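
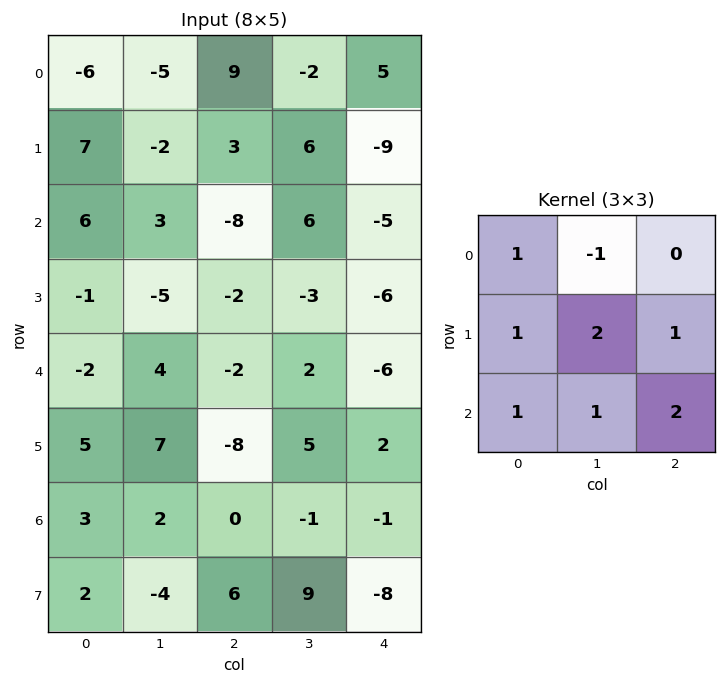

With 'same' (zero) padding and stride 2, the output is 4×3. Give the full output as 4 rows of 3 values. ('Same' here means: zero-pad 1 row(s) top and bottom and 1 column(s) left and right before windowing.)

Output[0,0]: The receptive field on the zero-padded input at this output position is [0 0 0 / 0 -6 -5 / 0 7 -2]. Elementwise product with the kernel and sum: 0·1 + 0·-1 + 0·1 + -6·2 + -5·1 + 0·1 + 7·1 + -2·2.

-14 24 5
-3 -25 2
20 8 0
-3 36 1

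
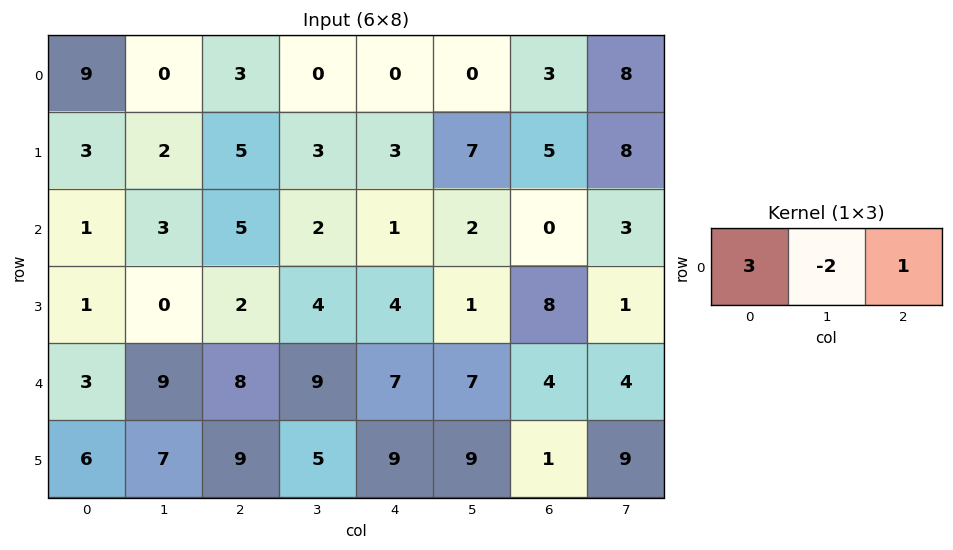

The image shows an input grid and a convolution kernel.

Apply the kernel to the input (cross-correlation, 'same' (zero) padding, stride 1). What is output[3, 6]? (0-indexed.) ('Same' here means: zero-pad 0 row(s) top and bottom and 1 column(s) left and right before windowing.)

-12

The receptive field on the zero-padded input at this output position is [1 8 1]. Elementwise product with the kernel and sum: 1·3 + 8·-2 + 1·1.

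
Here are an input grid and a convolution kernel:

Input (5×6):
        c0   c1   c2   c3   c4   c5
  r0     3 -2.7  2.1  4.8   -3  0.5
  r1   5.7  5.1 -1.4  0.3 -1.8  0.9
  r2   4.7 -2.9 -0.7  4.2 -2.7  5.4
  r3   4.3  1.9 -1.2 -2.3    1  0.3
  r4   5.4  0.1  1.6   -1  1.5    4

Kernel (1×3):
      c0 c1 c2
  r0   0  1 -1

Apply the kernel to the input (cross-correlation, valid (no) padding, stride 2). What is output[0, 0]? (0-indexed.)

The receptive field on the input at this output position is [3 -2.7 2.1]. Elementwise product with the kernel and sum: -2.7·1 + 2.1·-1.

-4.8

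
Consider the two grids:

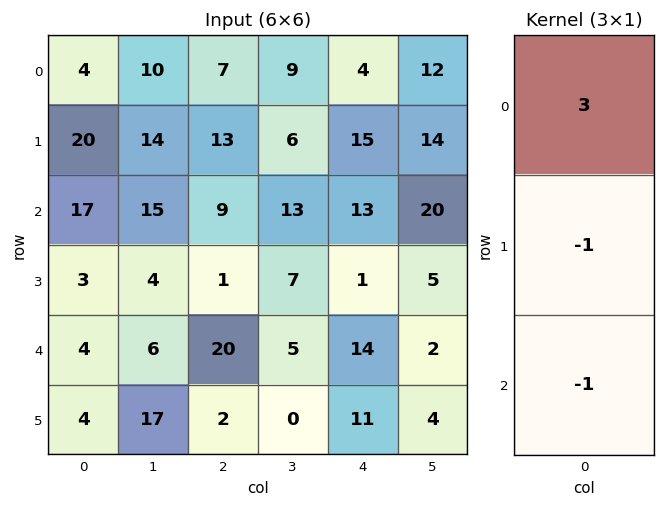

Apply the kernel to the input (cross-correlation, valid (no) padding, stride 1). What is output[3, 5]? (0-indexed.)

The receptive field on the input at this output position is [5 / 2 / 4]. Elementwise product with the kernel and sum: 5·3 + 2·-1 + 4·-1.

9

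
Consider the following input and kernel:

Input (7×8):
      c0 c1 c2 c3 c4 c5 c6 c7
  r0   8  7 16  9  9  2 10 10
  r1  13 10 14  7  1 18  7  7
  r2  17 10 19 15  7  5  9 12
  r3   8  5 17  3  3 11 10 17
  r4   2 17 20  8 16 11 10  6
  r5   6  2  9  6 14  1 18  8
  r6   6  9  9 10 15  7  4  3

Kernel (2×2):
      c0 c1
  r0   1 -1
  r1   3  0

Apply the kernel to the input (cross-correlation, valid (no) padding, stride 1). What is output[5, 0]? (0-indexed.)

22

The receptive field on the input at this output position is [6 2 / 6 9]. Elementwise product with the kernel and sum: 6·1 + 2·-1 + 6·3.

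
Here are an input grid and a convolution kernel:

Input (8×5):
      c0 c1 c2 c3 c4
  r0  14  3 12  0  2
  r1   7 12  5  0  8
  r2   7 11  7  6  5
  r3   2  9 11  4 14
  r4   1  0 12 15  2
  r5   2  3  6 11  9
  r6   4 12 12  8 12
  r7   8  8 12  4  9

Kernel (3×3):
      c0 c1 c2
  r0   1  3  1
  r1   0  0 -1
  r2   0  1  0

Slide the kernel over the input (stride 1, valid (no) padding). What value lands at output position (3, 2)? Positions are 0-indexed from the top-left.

The receptive field on the input at this output position is [11 4 14 / 12 15 2 / 6 11 9]. Elementwise product with the kernel and sum: 11·1 + 4·3 + 14·1 + 2·-1 + 11·1.

46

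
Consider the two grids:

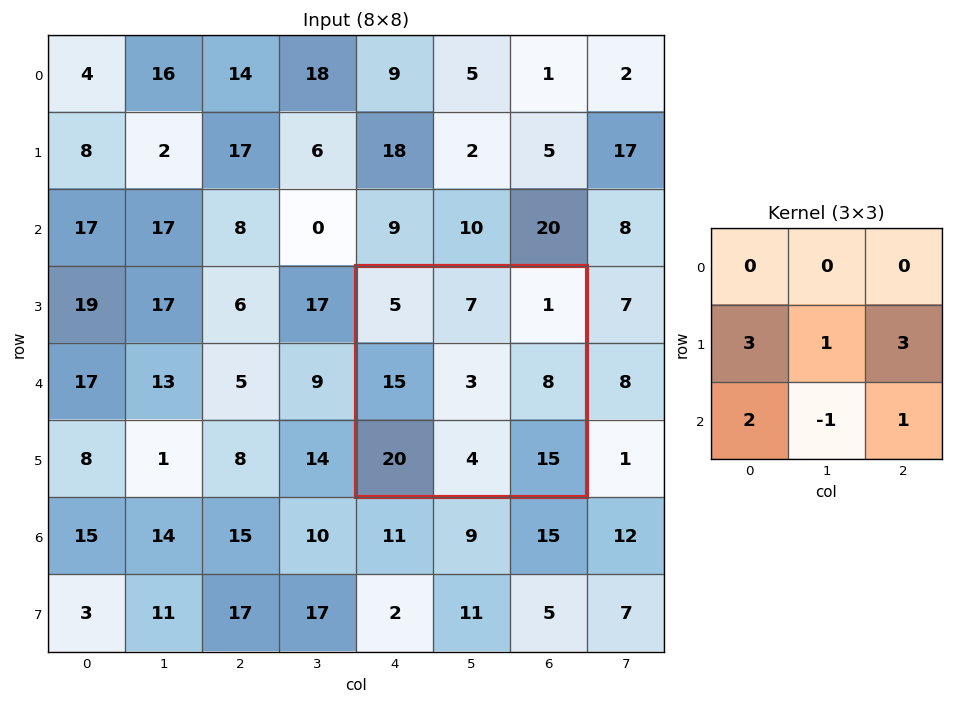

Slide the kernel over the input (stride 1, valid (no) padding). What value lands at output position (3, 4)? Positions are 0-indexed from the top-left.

The receptive field on the input at this output position is [5 7 1 / 15 3 8 / 20 4 15]. Elementwise product with the kernel and sum: 15·3 + 3·1 + 8·3 + 20·2 + 4·-1 + 15·1.

123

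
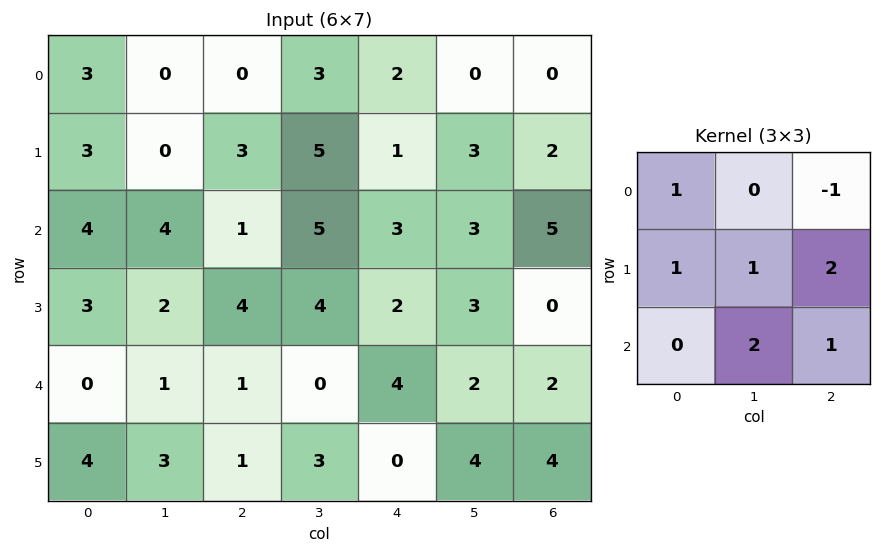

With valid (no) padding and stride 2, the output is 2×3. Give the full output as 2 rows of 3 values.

Output[0,0]: The receptive field on the input at this output position is [3 0 0 / 3 0 3 / 4 4 1]. Elementwise product with the kernel and sum: 3·1 + 0·-1 + 3·1 + 0·1 + 3·2 + 4·2 + 1·1.

21 21 21
19 14 9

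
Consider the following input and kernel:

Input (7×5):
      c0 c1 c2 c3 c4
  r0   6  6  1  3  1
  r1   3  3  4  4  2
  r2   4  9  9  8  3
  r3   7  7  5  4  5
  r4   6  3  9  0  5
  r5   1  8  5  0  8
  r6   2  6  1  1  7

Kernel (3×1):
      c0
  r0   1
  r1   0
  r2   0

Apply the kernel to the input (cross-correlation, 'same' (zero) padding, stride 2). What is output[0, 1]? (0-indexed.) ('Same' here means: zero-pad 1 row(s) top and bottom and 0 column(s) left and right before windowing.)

0

The receptive field on the zero-padded input at this output position is [0 / 1 / 4]. Elementwise product with the kernel and sum: 0·1.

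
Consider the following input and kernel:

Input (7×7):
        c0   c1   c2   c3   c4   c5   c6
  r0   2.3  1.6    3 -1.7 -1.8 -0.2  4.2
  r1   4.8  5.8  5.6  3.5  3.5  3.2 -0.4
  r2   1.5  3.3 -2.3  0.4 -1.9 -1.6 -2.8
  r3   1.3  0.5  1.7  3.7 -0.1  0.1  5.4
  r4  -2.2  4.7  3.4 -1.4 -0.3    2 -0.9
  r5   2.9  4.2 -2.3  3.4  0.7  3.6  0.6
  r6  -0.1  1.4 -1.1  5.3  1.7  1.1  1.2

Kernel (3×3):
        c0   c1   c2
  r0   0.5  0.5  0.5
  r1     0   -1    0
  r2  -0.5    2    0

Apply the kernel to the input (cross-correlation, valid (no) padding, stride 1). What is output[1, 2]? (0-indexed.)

12.45

The receptive field on the input at this output position is [5.6 3.5 3.5 / -2.3 0.4 -1.9 / 1.7 3.7 -0.1]. Elementwise product with the kernel and sum: 5.6·0.5 + 3.5·0.5 + 3.5·0.5 + 0.4·-1 + 1.7·-0.5 + 3.7·2.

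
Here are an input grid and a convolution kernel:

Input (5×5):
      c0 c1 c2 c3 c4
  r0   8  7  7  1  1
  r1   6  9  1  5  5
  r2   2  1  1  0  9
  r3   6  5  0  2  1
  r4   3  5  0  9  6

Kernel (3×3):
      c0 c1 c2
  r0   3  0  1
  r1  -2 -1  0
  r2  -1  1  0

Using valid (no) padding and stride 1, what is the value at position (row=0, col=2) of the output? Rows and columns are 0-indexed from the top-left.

14

The receptive field on the input at this output position is [7 1 1 / 1 5 5 / 1 0 9]. Elementwise product with the kernel and sum: 7·3 + 1·1 + 1·-2 + 5·-1 + 1·-1 + 0·1.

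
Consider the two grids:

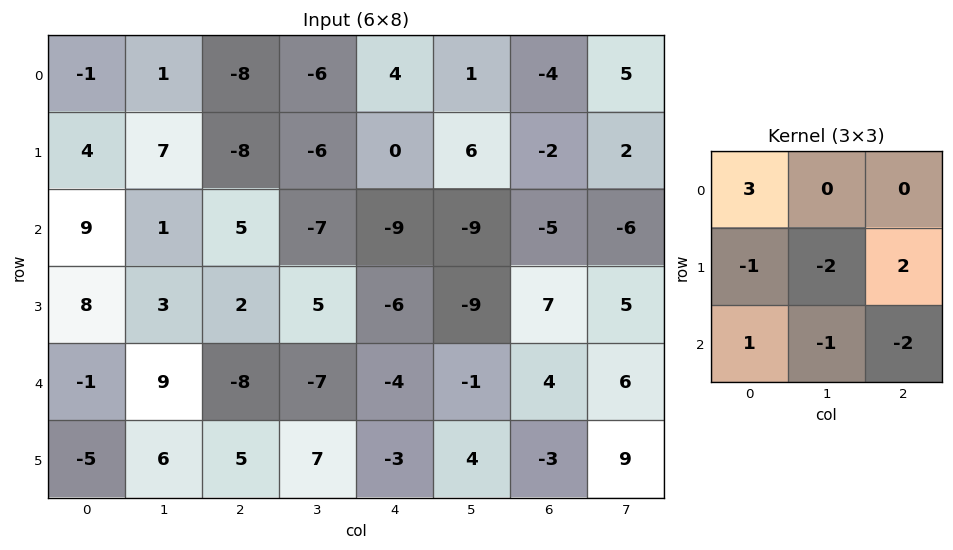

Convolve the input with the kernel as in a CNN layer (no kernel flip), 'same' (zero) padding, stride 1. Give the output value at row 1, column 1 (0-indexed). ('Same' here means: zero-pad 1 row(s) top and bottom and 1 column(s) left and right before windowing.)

The receptive field on the zero-padded input at this output position is [-1 1 -8 / 4 7 -8 / 9 1 5]. Elementwise product with the kernel and sum: -1·3 + 4·-1 + 7·-2 + -8·2 + 9·1 + 1·-1 + 5·-2.

-39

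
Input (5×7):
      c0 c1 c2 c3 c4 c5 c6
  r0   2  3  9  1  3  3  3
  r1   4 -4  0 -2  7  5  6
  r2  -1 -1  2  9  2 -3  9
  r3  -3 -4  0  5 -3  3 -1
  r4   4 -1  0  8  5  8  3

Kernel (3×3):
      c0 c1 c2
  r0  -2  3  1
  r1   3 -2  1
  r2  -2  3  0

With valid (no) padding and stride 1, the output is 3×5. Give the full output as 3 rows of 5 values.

33 16 22 -17 10
-25 16 6 31 43
-11 12 36 8 -6

Output[0,0]: The receptive field on the input at this output position is [2 3 9 / 4 -4 0 / -1 -1 2]. Elementwise product with the kernel and sum: 2·-2 + 3·3 + 9·1 + 4·3 + -4·-2 + 0·1 + -1·-2 + -1·3.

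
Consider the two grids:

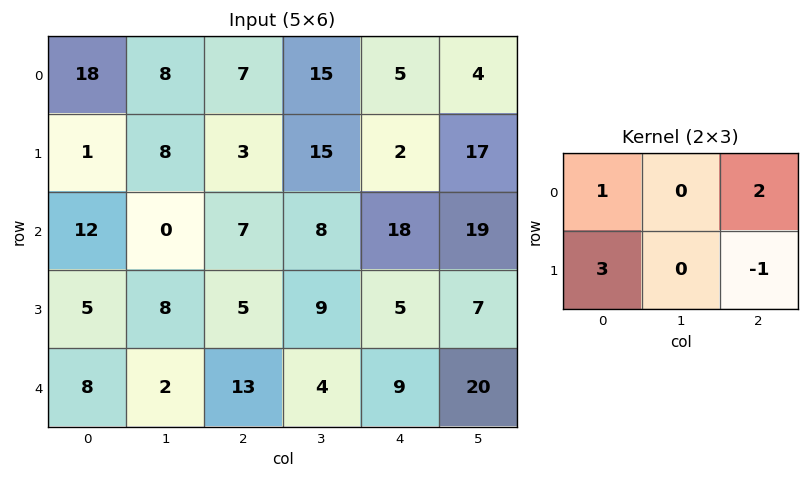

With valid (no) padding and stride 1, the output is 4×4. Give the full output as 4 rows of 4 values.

Output[0,0]: The receptive field on the input at this output position is [18 8 7 / 1 8 3]. Elementwise product with the kernel and sum: 18·1 + 7·2 + 1·3 + 3·-1.

32 47 24 51
36 30 10 54
36 31 53 66
26 28 45 15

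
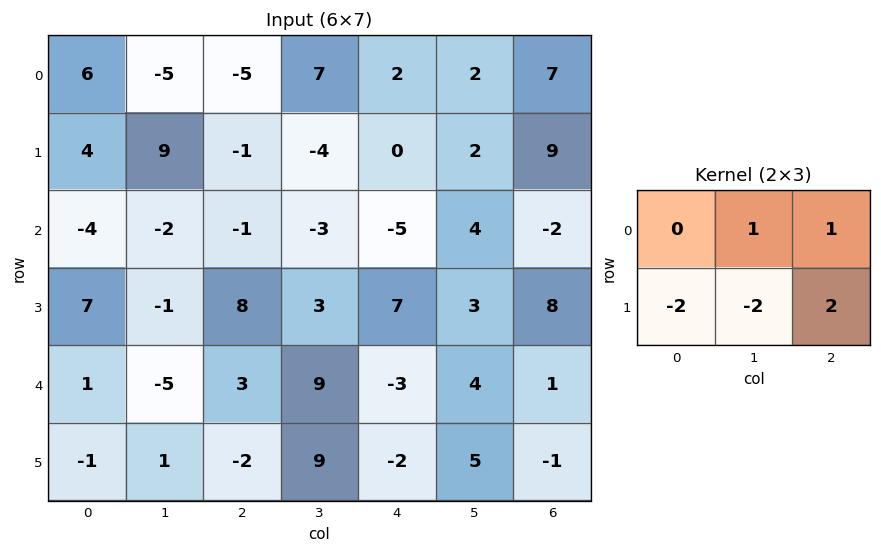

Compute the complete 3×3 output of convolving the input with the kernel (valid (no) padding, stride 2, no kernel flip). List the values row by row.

Output[0,0]: The receptive field on the input at this output position is [6 -5 -5 / 4 9 -1]. Elementwise product with the kernel and sum: -5·1 + -5·1 + 4·-2 + 9·-2 + -1·2.
Output[0,1]: The receptive field on the input at this output position is [-5 7 2 / -1 -4 0]. Elementwise product with the kernel and sum: 7·1 + 2·1 + -1·-2 + -4·-2 + 0·2.

-38 19 23
1 -16 -2
-6 -12 -3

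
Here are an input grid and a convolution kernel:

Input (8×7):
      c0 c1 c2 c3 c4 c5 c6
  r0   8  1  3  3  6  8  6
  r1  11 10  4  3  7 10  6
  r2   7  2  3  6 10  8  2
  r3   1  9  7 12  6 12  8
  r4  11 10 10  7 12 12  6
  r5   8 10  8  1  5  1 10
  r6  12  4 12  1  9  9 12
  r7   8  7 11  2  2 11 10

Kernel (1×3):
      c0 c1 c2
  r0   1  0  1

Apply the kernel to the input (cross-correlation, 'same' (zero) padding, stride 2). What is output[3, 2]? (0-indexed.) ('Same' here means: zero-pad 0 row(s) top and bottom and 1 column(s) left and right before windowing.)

The receptive field on the zero-padded input at this output position is [1 9 9]. Elementwise product with the kernel and sum: 1·1 + 9·1.

10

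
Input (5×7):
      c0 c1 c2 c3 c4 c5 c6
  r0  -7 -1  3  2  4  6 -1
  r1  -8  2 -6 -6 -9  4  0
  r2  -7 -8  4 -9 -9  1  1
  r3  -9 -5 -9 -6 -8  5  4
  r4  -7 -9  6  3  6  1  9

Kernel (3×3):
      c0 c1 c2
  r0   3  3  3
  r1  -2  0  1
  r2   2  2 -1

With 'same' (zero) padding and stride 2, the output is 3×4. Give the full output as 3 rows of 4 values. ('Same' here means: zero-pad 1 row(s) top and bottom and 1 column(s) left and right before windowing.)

Output[0,0]: The receptive field on the zero-padded input at this output position is [0 0 0 / 0 -7 -1 / 0 -8 2]. Elementwise product with the kernel and sum: 0·3 + 0·3 + 0·3 + 0·-2 + -1·1 + 0·2 + -8·2 + 2·-1.
Output[0,1]: The receptive field on the zero-padded input at this output position is [0 0 0 / -1 3 2 / 2 -6 -6]. Elementwise product with the kernel and sum: 0·3 + 0·3 + 0·3 + -1·-2 + 2·1 + 2·2 + -6·2 + -6·-1.

-19 2 -32 -4
-39 -45 -47 28
-51 -39 -32 25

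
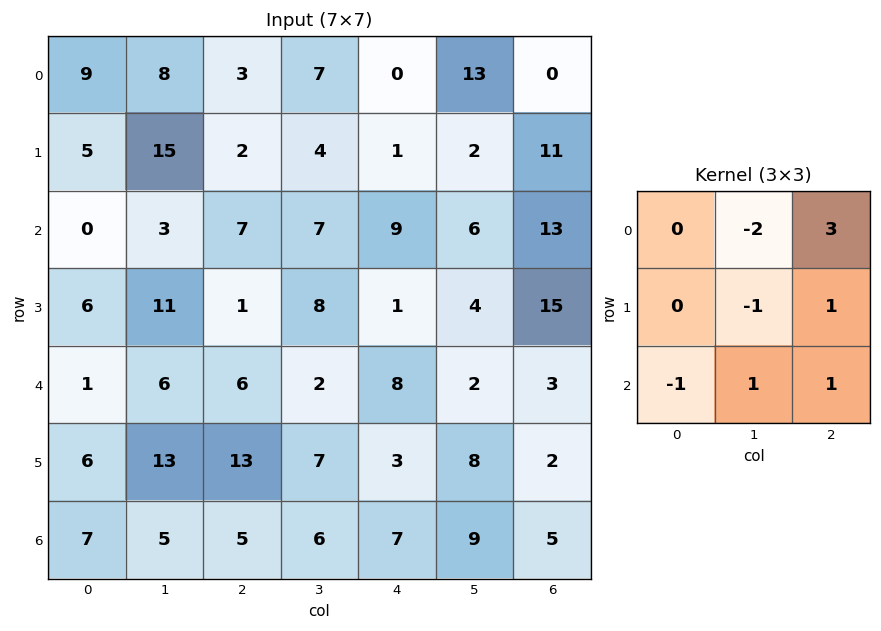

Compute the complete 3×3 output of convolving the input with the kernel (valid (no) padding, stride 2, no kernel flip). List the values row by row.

Output[0,0]: The receptive field on the input at this output position is [9 8 3 / 5 15 2 / 0 3 7]. Elementwise product with the kernel and sum: 8·-2 + 3·3 + 15·-1 + 2·1 + 0·-1 + 3·1 + 7·1.
Output[0,1]: The receptive field on the input at this output position is [3 7 0 / 2 4 1 / 7 7 9]. Elementwise product with the kernel and sum: 7·-2 + 0·3 + 4·-1 + 1·1 + 7·-1 + 7·1 + 9·1.

-10 -8 -7
16 10 35
9 24 6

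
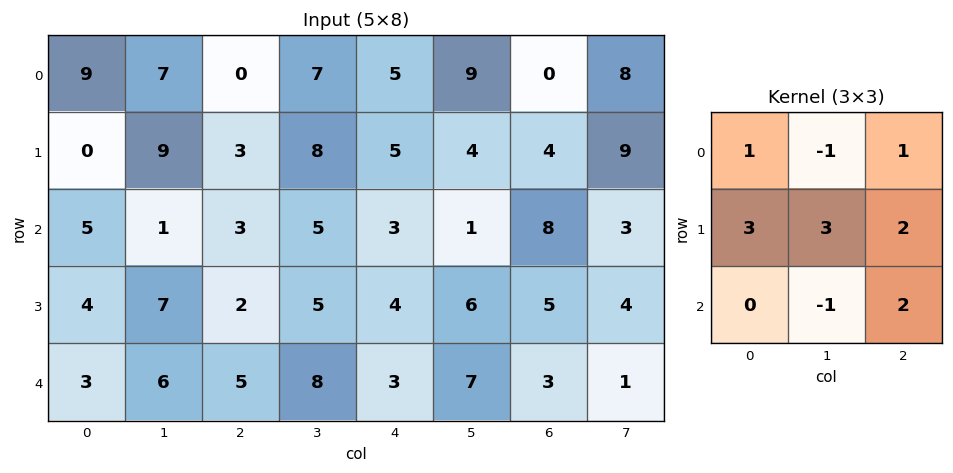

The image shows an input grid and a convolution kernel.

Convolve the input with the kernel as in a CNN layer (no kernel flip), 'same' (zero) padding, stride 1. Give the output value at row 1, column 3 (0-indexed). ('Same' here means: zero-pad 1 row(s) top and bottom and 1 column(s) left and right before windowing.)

42

The receptive field on the zero-padded input at this output position is [0 7 5 / 3 8 5 / 3 5 3]. Elementwise product with the kernel and sum: 0·1 + 7·-1 + 5·1 + 3·3 + 8·3 + 5·2 + 5·-1 + 3·2.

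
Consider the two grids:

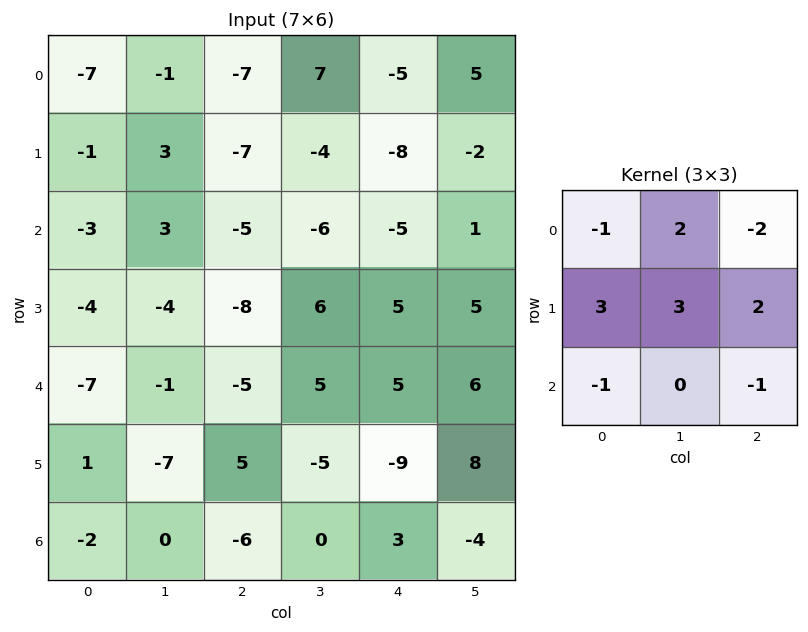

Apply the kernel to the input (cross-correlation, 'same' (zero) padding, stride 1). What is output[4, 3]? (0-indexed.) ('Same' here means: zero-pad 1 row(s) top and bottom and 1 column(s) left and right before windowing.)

The receptive field on the zero-padded input at this output position is [-8 6 5 / -5 5 5 / 5 -5 -9]. Elementwise product with the kernel and sum: -8·-1 + 6·2 + 5·-2 + -5·3 + 5·3 + 5·2 + 5·-1 + -9·-1.

24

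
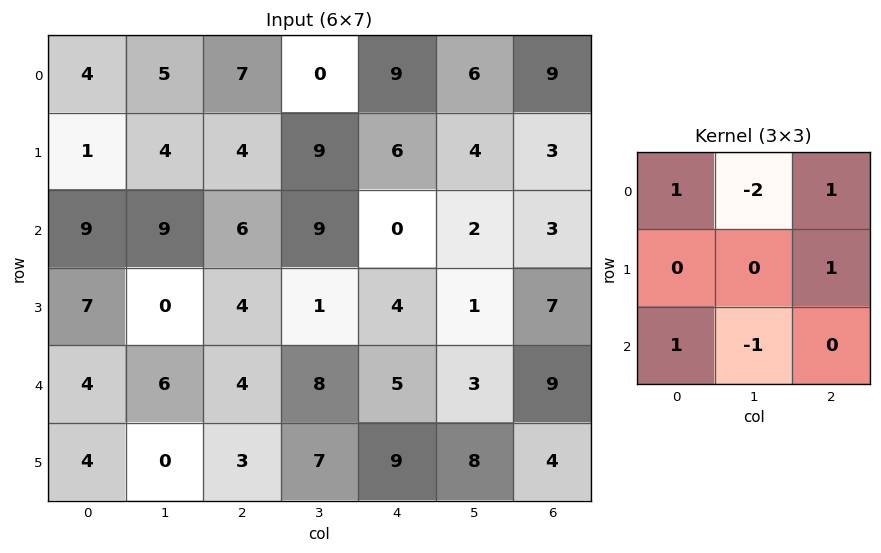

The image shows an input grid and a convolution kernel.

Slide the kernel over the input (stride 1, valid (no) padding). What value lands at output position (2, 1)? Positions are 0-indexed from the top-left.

9

The receptive field on the input at this output position is [9 6 9 / 0 4 1 / 6 4 8]. Elementwise product with the kernel and sum: 9·1 + 6·-2 + 9·1 + 1·1 + 6·1 + 4·-1.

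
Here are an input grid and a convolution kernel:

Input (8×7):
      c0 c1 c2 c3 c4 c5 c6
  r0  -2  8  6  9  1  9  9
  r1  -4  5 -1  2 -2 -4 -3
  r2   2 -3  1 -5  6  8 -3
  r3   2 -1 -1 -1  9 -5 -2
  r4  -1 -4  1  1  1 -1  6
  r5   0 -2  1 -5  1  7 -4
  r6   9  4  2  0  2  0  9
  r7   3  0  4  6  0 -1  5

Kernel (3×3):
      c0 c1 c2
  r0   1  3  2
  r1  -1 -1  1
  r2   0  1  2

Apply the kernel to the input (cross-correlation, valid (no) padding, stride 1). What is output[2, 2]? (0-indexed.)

12

The receptive field on the input at this output position is [1 -5 6 / -1 -1 9 / 1 1 1]. Elementwise product with the kernel and sum: 1·1 + -5·3 + 6·2 + -1·-1 + -1·-1 + 9·1 + 1·1 + 1·2.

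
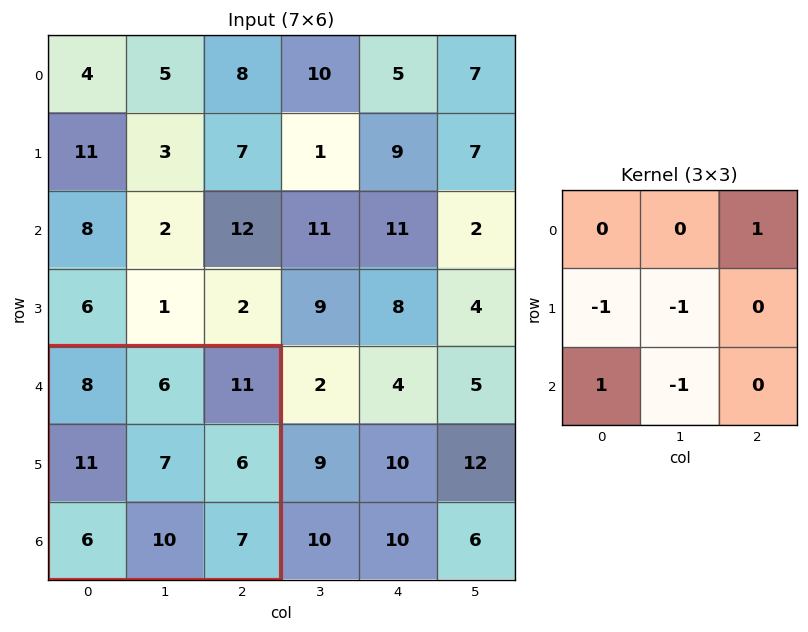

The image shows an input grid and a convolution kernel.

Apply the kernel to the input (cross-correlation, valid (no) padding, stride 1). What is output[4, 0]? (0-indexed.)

-11

The receptive field on the input at this output position is [8 6 11 / 11 7 6 / 6 10 7]. Elementwise product with the kernel and sum: 11·1 + 11·-1 + 7·-1 + 6·1 + 10·-1.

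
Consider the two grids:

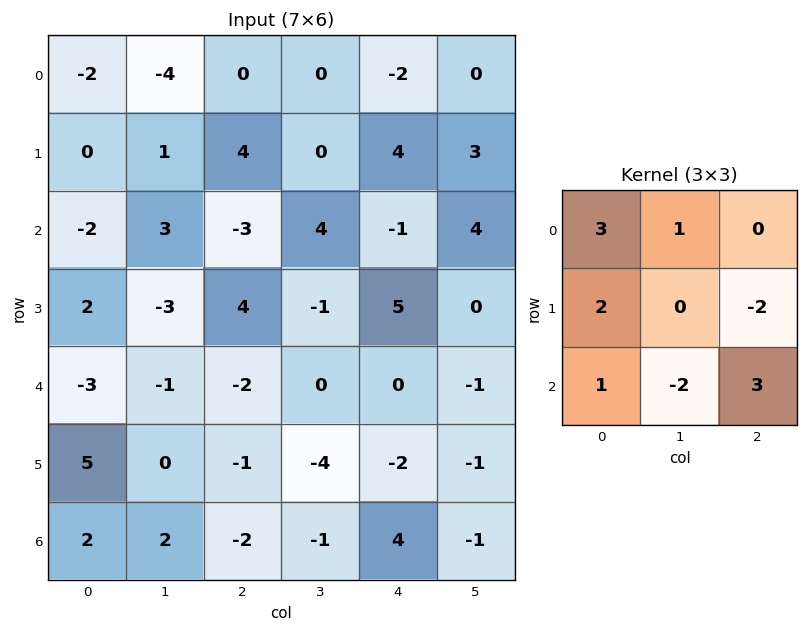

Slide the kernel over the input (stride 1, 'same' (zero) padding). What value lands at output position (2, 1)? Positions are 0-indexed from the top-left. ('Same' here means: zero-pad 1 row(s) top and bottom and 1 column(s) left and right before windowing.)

The receptive field on the zero-padded input at this output position is [0 1 4 / -2 3 -3 / 2 -3 4]. Elementwise product with the kernel and sum: 0·3 + 1·1 + -2·2 + -3·-2 + 2·1 + -3·-2 + 4·3.

23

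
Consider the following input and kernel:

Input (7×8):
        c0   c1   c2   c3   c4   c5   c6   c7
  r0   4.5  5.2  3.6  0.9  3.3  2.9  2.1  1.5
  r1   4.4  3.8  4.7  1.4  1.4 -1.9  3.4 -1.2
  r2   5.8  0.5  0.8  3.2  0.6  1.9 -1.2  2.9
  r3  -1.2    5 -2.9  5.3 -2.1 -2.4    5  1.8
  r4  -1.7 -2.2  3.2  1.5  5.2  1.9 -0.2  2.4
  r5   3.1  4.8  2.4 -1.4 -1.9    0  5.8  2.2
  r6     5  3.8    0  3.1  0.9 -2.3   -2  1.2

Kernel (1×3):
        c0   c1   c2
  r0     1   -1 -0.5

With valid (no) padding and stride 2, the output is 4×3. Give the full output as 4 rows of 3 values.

Output[0,0]: The receptive field on the input at this output position is [4.5 5.2 3.6]. Elementwise product with the kernel and sum: 4.5·1 + 5.2·-1 + 3.6·-0.5.

-2.5 1.05 -0.65
4.9 -2.7 -0.7
-1.1 -0.9 3.4
1.2 -3.55 4.2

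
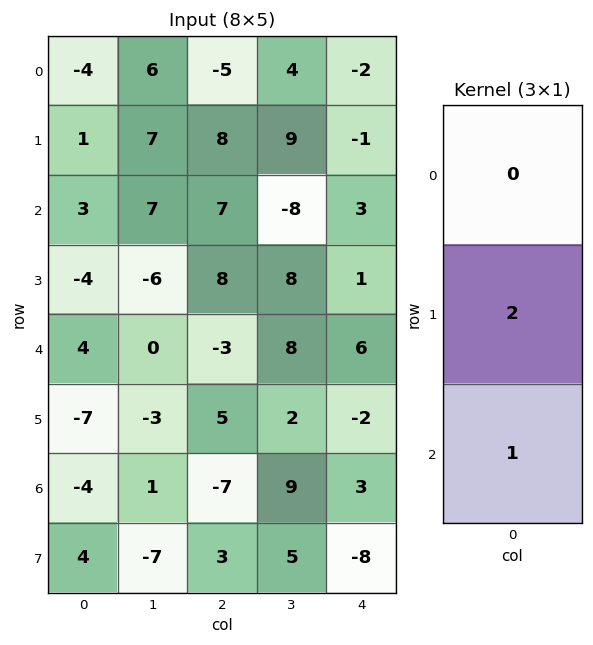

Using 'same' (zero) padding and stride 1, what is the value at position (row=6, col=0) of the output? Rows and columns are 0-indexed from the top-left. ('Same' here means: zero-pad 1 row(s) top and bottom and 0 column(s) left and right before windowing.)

-4

The receptive field on the zero-padded input at this output position is [-7 / -4 / 4]. Elementwise product with the kernel and sum: -4·2 + 4·1.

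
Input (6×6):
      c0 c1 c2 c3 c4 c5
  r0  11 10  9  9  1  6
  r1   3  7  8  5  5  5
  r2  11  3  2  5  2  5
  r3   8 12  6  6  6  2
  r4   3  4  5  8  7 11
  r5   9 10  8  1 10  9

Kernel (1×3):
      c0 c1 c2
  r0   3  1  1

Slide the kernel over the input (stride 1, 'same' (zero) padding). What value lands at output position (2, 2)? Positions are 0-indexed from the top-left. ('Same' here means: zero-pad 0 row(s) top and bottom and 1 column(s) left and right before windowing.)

The receptive field on the zero-padded input at this output position is [3 2 5]. Elementwise product with the kernel and sum: 3·3 + 2·1 + 5·1.

16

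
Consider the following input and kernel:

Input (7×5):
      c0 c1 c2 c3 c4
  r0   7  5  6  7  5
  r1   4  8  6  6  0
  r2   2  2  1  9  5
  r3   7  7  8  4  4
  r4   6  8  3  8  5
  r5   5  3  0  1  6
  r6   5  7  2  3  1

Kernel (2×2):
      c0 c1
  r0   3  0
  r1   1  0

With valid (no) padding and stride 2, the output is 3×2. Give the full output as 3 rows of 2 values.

25 24
13 11
23 9

Output[0,0]: The receptive field on the input at this output position is [7 5 / 4 8]. Elementwise product with the kernel and sum: 7·3 + 4·1.
Output[0,1]: The receptive field on the input at this output position is [6 7 / 6 6]. Elementwise product with the kernel and sum: 6·3 + 6·1.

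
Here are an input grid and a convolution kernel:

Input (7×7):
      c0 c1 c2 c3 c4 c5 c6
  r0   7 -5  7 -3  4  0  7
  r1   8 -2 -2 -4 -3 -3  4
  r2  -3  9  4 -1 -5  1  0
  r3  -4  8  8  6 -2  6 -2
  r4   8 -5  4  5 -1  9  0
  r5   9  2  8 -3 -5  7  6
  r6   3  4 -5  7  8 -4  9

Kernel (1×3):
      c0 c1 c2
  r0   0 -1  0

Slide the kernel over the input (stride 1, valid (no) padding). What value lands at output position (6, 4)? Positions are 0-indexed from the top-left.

4

The receptive field on the input at this output position is [8 -4 9]. Elementwise product with the kernel and sum: -4·-1.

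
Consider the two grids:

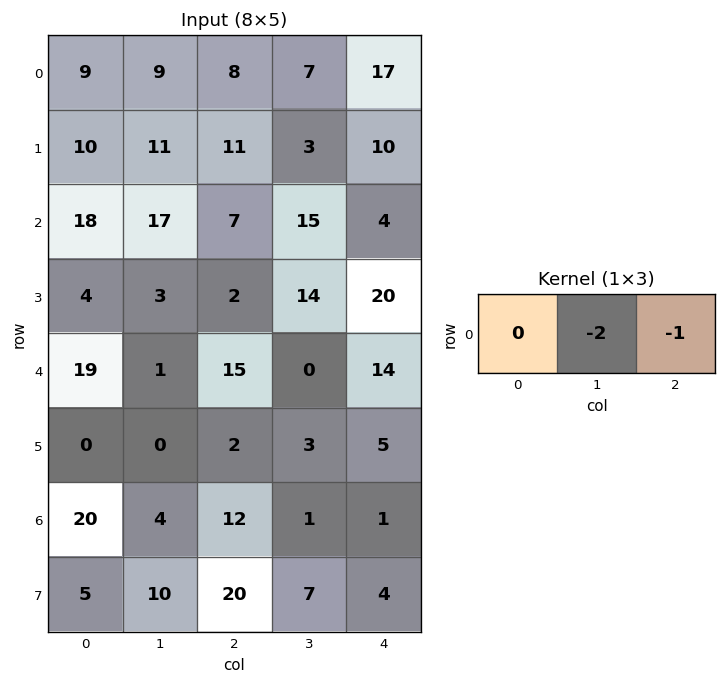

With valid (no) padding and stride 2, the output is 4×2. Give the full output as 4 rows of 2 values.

Output[0,0]: The receptive field on the input at this output position is [9 9 8]. Elementwise product with the kernel and sum: 9·-2 + 8·-1.

-26 -31
-41 -34
-17 -14
-20 -3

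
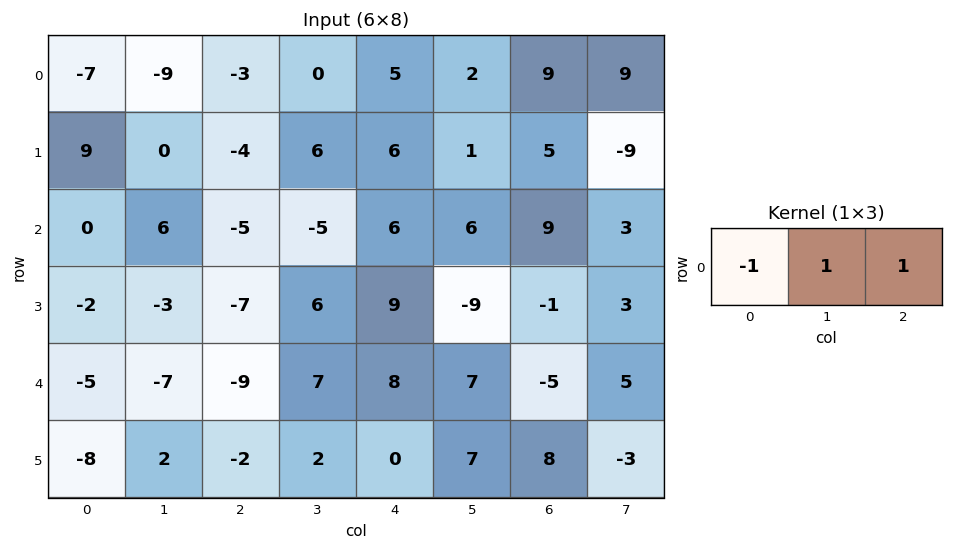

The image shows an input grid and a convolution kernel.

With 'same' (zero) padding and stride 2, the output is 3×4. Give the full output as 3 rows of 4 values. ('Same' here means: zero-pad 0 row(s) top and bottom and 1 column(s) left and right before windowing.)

Output[0,0]: The receptive field on the zero-padded input at this output position is [0 -7 -9]. Elementwise product with the kernel and sum: 0·-1 + -7·1 + -9·1.
Output[0,1]: The receptive field on the zero-padded input at this output position is [-9 -3 0]. Elementwise product with the kernel and sum: -9·-1 + -3·1 + 0·1.

-16 6 7 16
6 -16 17 6
-12 5 8 -7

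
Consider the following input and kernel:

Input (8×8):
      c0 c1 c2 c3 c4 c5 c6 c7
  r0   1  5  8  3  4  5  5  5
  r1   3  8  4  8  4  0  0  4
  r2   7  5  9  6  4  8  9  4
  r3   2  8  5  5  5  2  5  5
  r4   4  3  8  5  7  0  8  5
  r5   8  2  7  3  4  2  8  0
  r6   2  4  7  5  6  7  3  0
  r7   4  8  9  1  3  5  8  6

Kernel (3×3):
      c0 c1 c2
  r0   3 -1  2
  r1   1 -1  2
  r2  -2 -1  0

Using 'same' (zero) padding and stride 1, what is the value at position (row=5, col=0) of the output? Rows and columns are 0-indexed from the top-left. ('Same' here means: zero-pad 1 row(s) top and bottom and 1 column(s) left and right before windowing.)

The receptive field on the zero-padded input at this output position is [0 4 3 / 0 8 2 / 0 2 4]. Elementwise product with the kernel and sum: 0·3 + 4·-1 + 3·2 + 0·1 + 8·-1 + 2·2 + 0·-2 + 2·-1.

-4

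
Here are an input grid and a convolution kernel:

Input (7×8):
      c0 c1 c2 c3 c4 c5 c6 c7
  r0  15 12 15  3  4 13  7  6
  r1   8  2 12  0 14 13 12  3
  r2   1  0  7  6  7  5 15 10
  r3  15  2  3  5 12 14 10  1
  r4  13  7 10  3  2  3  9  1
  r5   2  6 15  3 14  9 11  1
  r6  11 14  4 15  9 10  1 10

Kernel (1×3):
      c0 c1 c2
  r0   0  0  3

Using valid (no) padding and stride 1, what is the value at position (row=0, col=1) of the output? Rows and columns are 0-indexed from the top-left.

9

The receptive field on the input at this output position is [12 15 3]. Elementwise product with the kernel and sum: 3·3.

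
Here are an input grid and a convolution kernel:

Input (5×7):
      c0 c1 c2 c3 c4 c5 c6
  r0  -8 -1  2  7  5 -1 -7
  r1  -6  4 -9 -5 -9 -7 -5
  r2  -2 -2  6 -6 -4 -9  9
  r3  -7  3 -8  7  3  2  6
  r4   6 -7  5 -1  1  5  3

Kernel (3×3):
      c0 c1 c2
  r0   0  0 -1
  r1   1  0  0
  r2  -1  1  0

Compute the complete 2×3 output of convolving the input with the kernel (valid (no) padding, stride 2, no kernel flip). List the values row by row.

Output[0,0]: The receptive field on the input at this output position is [-8 -1 2 / -6 4 -9 / -2 -2 6]. Elementwise product with the kernel and sum: 2·-1 + -6·1 + -2·-1 + -2·1.
Output[0,1]: The receptive field on the input at this output position is [2 7 5 / -9 -5 -9 / 6 -6 -4]. Elementwise product with the kernel and sum: 5·-1 + -9·1 + 6·-1 + -6·1.

-8 -26 -7
-26 -10 -2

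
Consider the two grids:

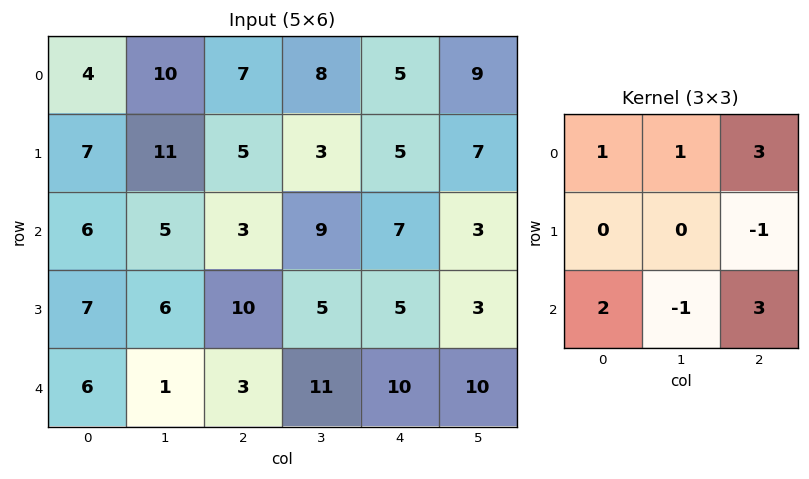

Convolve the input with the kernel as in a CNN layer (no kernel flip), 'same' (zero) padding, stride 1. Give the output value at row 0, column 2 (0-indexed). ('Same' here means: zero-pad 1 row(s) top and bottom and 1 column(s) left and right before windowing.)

18

The receptive field on the zero-padded input at this output position is [0 0 0 / 10 7 8 / 11 5 3]. Elementwise product with the kernel and sum: 0·1 + 0·1 + 0·3 + 8·-1 + 11·2 + 5·-1 + 3·3.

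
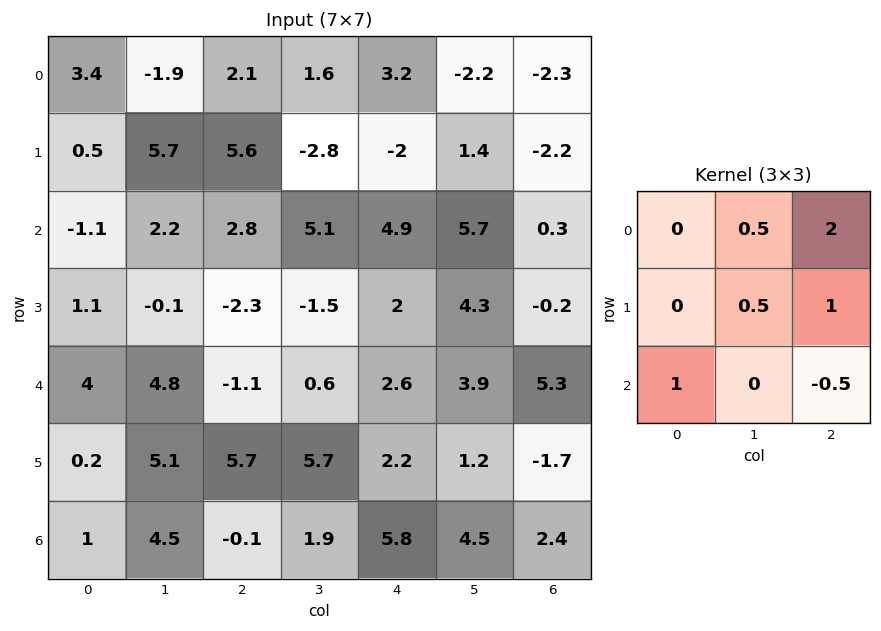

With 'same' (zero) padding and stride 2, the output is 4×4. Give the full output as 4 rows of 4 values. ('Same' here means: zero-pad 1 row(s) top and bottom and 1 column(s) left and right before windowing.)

Output[0,0]: The receptive field on the zero-padded input at this output position is [0 0 0 / 0 3.4 -1.9 / 0 0.5 5.7]. Elementwise product with the kernel and sum: 0·0.5 + 0·2 + 3.4·0.5 + -1.9·1 + 0·1 + 5.7·-0.5.

-3.05 9.75 -4.1 0.25
13.35 4.35 6.3 3.35
4.6 -1.85 19.9 3.75
15.3 16.1 10.9 0.35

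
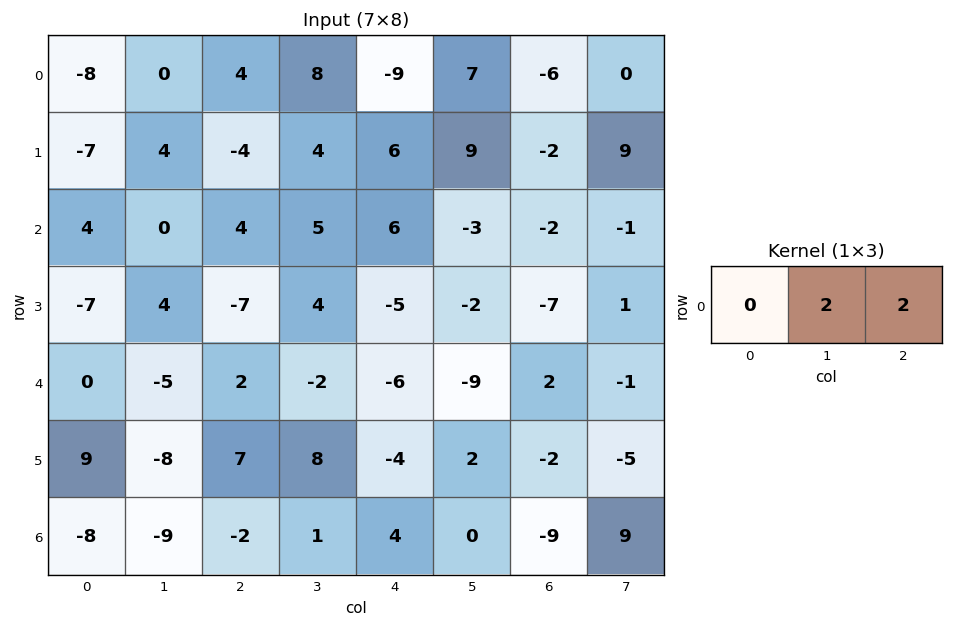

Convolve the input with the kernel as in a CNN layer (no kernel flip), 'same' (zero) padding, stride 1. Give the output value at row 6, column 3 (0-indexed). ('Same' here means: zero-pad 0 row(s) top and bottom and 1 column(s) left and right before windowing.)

The receptive field on the zero-padded input at this output position is [-2 1 4]. Elementwise product with the kernel and sum: 1·2 + 4·2.

10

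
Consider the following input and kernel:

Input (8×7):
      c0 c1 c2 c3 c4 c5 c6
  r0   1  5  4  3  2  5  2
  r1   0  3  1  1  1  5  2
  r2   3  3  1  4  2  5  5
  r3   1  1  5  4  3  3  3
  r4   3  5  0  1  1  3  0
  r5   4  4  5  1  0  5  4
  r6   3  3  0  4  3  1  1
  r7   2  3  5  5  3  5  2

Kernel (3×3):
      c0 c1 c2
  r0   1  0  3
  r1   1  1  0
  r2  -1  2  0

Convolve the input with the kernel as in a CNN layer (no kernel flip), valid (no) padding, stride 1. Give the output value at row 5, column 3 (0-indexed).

The receptive field on the input at this output position is [1 0 5 / 4 3 1 / 5 3 5]. Elementwise product with the kernel and sum: 1·1 + 5·3 + 4·1 + 3·1 + 5·-1 + 3·2.

24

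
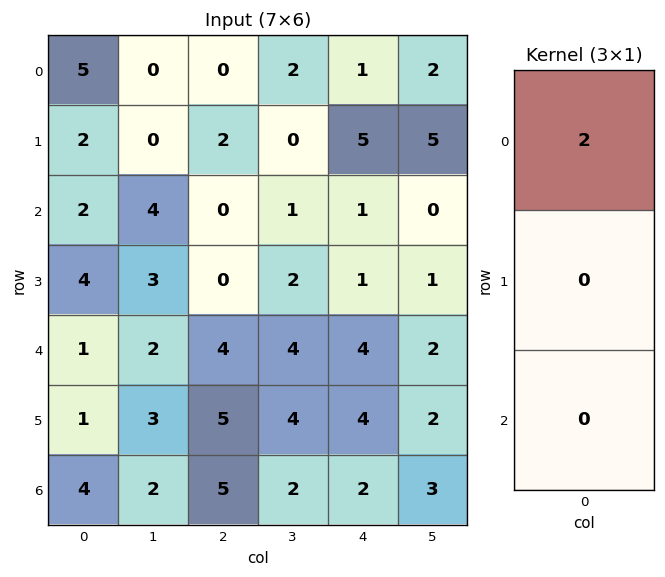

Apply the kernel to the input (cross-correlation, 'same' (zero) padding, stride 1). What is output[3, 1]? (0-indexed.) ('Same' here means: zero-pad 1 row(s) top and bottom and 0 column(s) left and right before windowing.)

8

The receptive field on the zero-padded input at this output position is [4 / 3 / 2]. Elementwise product with the kernel and sum: 4·2.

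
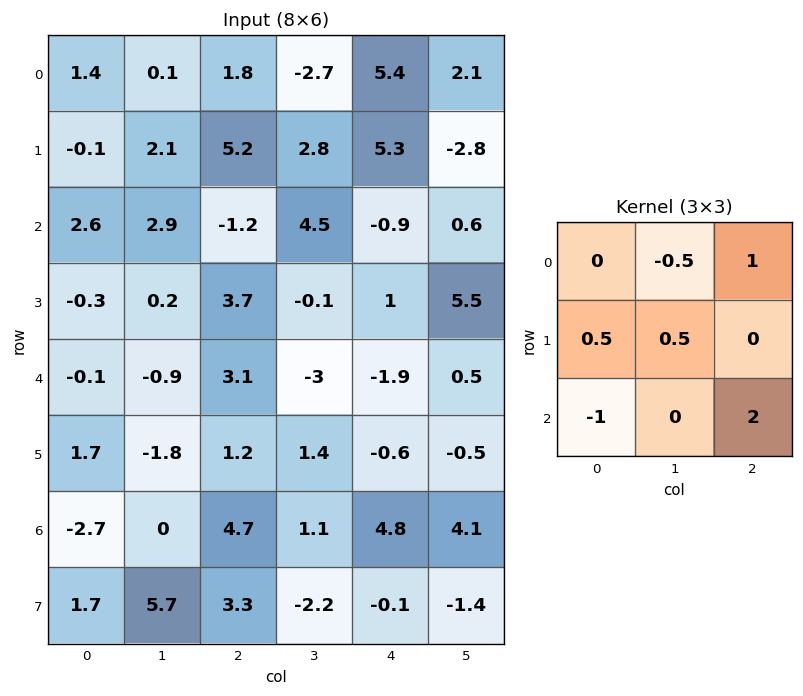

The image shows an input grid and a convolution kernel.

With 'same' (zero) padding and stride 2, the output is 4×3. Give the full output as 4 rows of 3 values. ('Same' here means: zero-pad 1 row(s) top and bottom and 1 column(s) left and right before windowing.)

Output[0,0]: The receptive field on the zero-padded input at this output position is [0 0 0 / 0 1.4 0.1 / 0 -0.1 2.1]. Elementwise product with the kernel and sum: 0·-0.5 + 0·1 + 0·0.5 + 1.4·0.5 + 0·-1 + 2.1·2.
Output[0,1]: The receptive field on the zero-padded input at this output position is [0 0 0 / 0.1 1.8 -2.7 / 2.1 5.2 2.8]. Elementwise product with the kernel and sum: 0·-0.5 + 0·1 + 0.1·0.5 + 1.8·0.5 + 2.1·-1 + 2.8·2.

4.9 4.45 -7.05
3.85 0.65 7.45
-3.3 3.75 0.15
7.4 -6.95 2.15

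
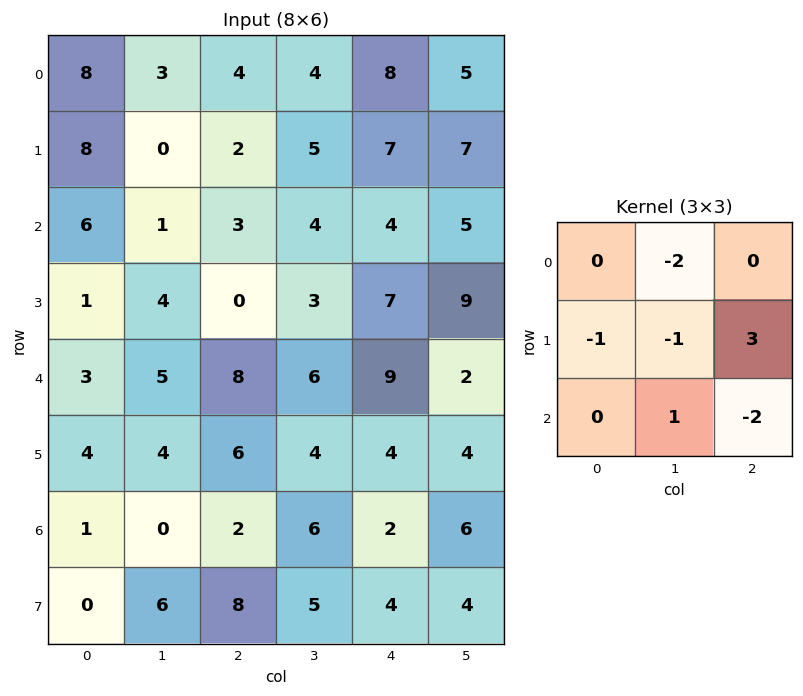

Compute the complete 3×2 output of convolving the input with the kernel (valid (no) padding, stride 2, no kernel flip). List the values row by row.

-13 2
-18 -2
-4 -8

Output[0,0]: The receptive field on the input at this output position is [8 3 4 / 8 0 2 / 6 1 3]. Elementwise product with the kernel and sum: 3·-2 + 8·-1 + 0·-1 + 2·3 + 1·1 + 3·-2.
Output[0,1]: The receptive field on the input at this output position is [4 4 8 / 2 5 7 / 3 4 4]. Elementwise product with the kernel and sum: 4·-2 + 2·-1 + 5·-1 + 7·3 + 4·1 + 4·-2.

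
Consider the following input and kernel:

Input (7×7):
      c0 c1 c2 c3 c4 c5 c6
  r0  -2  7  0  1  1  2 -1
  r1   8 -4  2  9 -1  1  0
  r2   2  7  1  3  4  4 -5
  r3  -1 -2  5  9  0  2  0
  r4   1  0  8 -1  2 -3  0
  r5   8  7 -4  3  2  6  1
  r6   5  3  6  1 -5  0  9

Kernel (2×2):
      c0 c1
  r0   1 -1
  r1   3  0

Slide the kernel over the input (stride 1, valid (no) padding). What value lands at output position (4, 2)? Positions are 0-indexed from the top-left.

-3

The receptive field on the input at this output position is [8 -1 / -4 3]. Elementwise product with the kernel and sum: 8·1 + -1·-1 + -4·3.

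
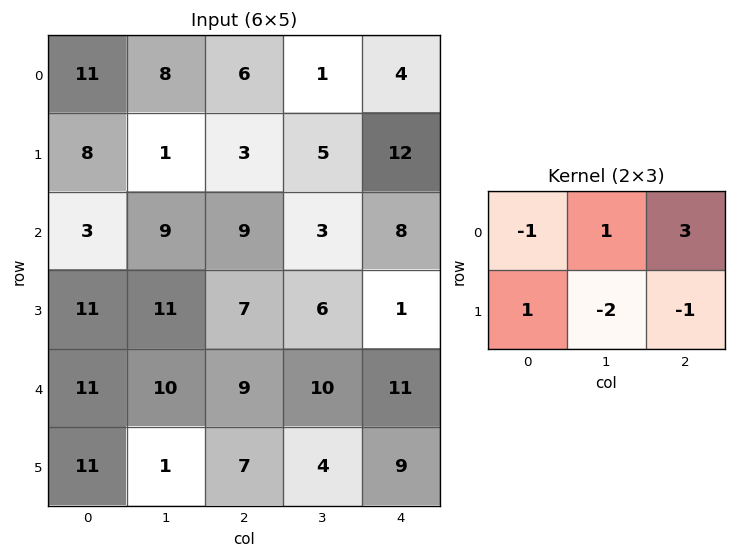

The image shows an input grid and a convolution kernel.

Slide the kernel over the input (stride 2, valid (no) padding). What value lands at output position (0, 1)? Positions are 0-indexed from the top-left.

-12

The receptive field on the input at this output position is [6 1 4 / 3 5 12]. Elementwise product with the kernel and sum: 6·-1 + 1·1 + 4·3 + 3·1 + 5·-2 + 12·-1.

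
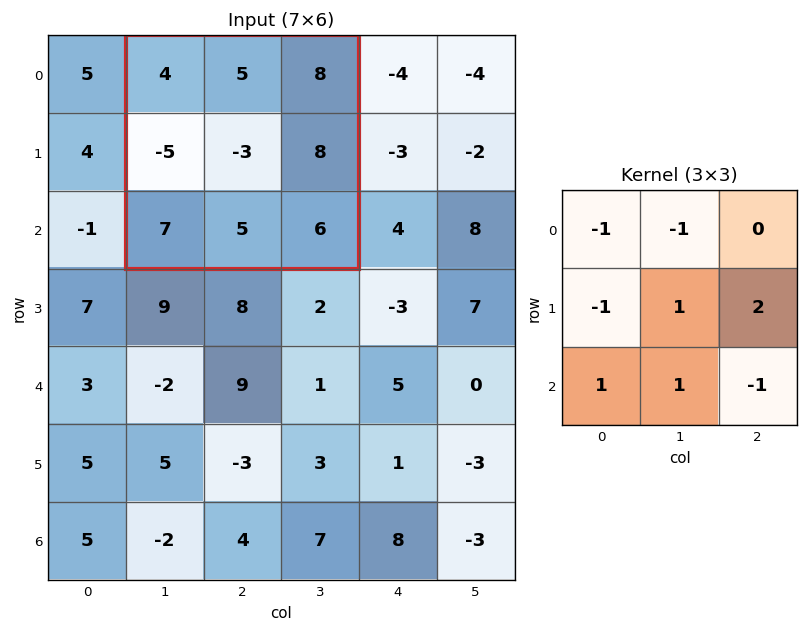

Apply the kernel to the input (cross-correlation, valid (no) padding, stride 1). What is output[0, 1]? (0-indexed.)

The receptive field on the input at this output position is [4 5 8 / -5 -3 8 / 7 5 6]. Elementwise product with the kernel and sum: 4·-1 + 5·-1 + -5·-1 + -3·1 + 8·2 + 7·1 + 5·1 + 6·-1.

15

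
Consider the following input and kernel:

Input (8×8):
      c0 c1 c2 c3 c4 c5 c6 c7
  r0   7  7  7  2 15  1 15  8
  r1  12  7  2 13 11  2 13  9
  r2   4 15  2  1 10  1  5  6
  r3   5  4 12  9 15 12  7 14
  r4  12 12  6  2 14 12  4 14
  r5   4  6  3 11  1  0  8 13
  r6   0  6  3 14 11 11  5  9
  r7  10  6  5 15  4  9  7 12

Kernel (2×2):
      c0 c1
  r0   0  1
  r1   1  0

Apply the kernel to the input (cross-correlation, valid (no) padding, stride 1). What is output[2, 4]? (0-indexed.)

The receptive field on the input at this output position is [10 1 / 15 12]. Elementwise product with the kernel and sum: 1·1 + 15·1.

16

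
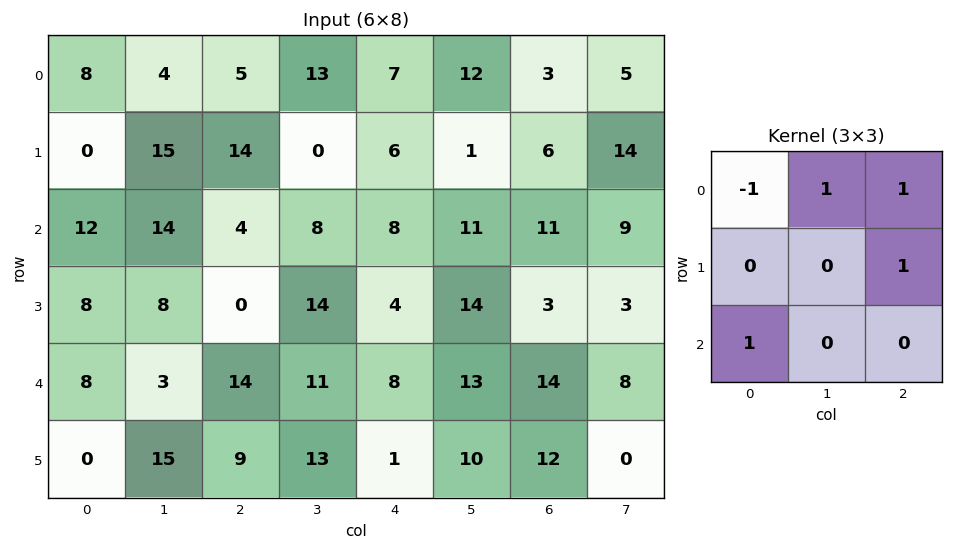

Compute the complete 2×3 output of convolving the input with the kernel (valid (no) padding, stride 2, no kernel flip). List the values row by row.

27 25 22
14 30 25

Output[0,0]: The receptive field on the input at this output position is [8 4 5 / 0 15 14 / 12 14 4]. Elementwise product with the kernel and sum: 8·-1 + 4·1 + 5·1 + 14·1 + 12·1.
Output[0,1]: The receptive field on the input at this output position is [5 13 7 / 14 0 6 / 4 8 8]. Elementwise product with the kernel and sum: 5·-1 + 13·1 + 7·1 + 6·1 + 4·1.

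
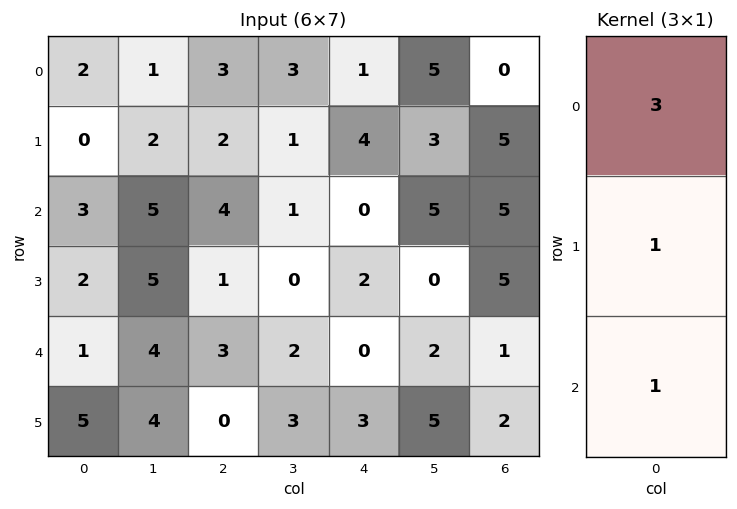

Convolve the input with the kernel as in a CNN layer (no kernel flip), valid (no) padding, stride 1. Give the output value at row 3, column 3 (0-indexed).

5

The receptive field on the input at this output position is [0 / 2 / 3]. Elementwise product with the kernel and sum: 0·3 + 2·1 + 3·1.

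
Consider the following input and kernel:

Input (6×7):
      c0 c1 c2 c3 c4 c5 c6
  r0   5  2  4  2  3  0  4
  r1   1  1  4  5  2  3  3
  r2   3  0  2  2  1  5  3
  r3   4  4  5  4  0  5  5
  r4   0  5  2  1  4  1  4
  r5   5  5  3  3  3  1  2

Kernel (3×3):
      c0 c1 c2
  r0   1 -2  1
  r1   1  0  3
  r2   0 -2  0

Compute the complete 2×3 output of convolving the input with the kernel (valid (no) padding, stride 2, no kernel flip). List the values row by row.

Output[0,0]: The receptive field on the input at this output position is [5 2 4 / 1 1 4 / 3 0 2]. Elementwise product with the kernel and sum: 5·1 + 2·-2 + 4·1 + 1·1 + 4·3 + 0·-2.

18 9 8
14 2 7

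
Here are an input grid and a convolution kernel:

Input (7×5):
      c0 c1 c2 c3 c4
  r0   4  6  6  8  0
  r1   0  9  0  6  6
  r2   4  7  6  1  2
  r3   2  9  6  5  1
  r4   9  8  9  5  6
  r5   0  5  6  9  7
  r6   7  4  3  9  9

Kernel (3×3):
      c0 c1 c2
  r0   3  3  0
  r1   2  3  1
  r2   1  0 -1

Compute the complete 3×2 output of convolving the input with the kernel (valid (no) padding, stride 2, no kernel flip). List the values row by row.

Output[0,0]: The receptive field on the input at this output position is [4 6 6 / 0 9 0 / 4 7 6]. Elementwise product with the kernel and sum: 4·3 + 6·3 + 0·2 + 9·3 + 0·1 + 4·1 + 6·-1.
Output[0,1]: The receptive field on the input at this output position is [6 8 0 / 0 6 6 / 6 1 2]. Elementwise product with the kernel and sum: 6·3 + 8·3 + 0·2 + 6·3 + 6·1 + 6·1 + 2·-1.

55 70
70 52
76 82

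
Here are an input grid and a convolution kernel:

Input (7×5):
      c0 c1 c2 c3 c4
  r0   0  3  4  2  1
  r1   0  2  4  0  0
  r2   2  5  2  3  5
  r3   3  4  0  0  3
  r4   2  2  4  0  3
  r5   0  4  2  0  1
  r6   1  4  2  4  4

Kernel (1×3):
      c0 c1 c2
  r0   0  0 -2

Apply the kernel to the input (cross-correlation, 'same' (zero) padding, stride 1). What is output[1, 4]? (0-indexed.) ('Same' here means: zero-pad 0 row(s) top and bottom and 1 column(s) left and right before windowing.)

The receptive field on the zero-padded input at this output position is [0 0 0]. Elementwise product with the kernel and sum: 0·-2.

0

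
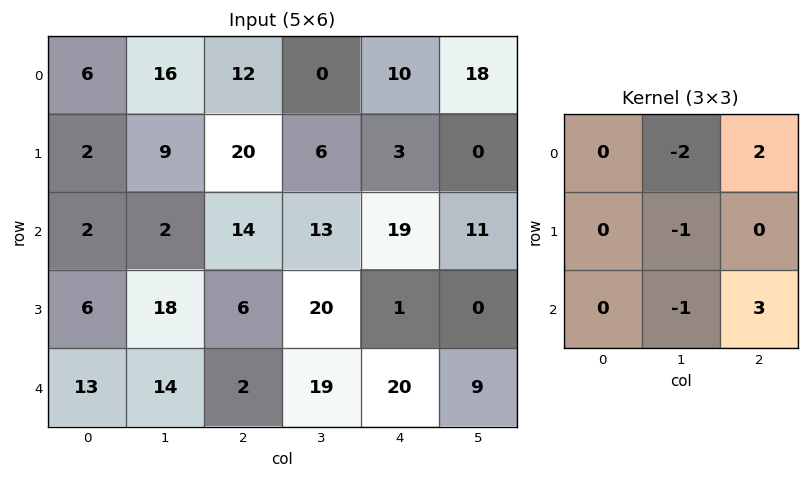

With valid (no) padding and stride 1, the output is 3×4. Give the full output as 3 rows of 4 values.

23 -19 58 27
20 12 -36 -26
-2 47 33 -10

Output[0,0]: The receptive field on the input at this output position is [6 16 12 / 2 9 20 / 2 2 14]. Elementwise product with the kernel and sum: 16·-2 + 12·2 + 9·-1 + 2·-1 + 14·3.
Output[0,1]: The receptive field on the input at this output position is [16 12 0 / 9 20 6 / 2 14 13]. Elementwise product with the kernel and sum: 12·-2 + 0·2 + 20·-1 + 14·-1 + 13·3.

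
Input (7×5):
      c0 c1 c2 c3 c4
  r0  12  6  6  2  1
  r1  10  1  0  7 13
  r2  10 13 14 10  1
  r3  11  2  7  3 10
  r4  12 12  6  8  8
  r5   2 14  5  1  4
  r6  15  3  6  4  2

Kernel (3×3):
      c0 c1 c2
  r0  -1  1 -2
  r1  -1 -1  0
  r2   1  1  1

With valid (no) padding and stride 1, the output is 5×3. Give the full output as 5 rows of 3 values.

Output[0,0]: The receptive field on the input at this output position is [12 6 6 / 10 1 0 / 10 13 14]. Elementwise product with the kernel and sum: 12·-1 + 6·1 + 6·-2 + 10·-1 + 1·-1 + 10·1 + 13·1 + 14·1.
Output[0,1]: The receptive field on the input at this output position is [6 6 2 / 1 0 7 / 13 14 10]. Elementwise product with the kernel and sum: 6·-1 + 6·1 + 2·-2 + 1·-1 + 0·-1 + 13·1 + 14·1 + 10·1.

8 32 12
-12 -30 -23
-8 -2 6
-26 1 -28
-4 -28 -8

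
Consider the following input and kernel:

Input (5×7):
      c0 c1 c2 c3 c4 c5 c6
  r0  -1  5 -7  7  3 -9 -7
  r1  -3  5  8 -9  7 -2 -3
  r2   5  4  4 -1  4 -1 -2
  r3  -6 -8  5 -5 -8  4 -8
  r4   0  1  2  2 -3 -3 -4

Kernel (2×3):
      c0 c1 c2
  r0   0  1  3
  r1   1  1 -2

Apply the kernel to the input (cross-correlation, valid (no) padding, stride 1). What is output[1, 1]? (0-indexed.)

-9

The receptive field on the input at this output position is [5 8 -9 / 4 4 -1]. Elementwise product with the kernel and sum: 8·1 + -9·3 + 4·1 + 4·1 + -1·-2.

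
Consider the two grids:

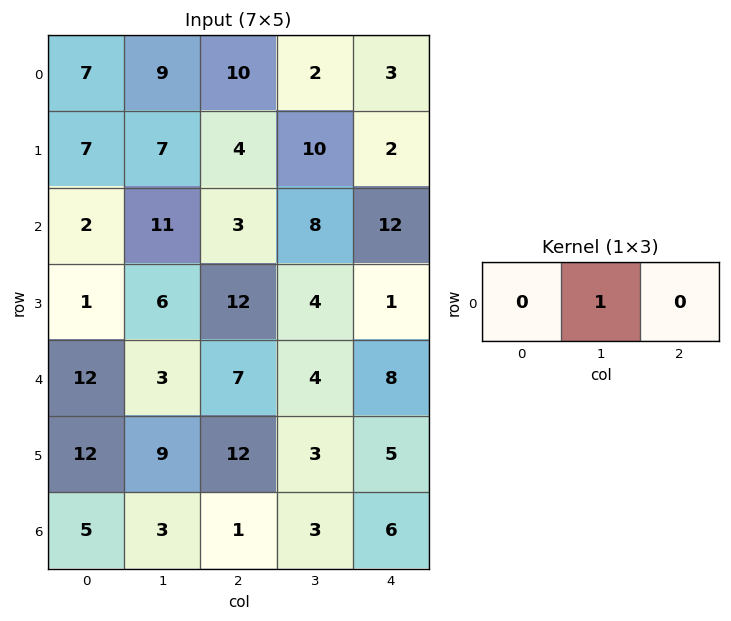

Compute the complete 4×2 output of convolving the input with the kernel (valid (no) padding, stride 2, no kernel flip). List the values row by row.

9 2
11 8
3 4
3 3

Output[0,0]: The receptive field on the input at this output position is [7 9 10]. Elementwise product with the kernel and sum: 9·1.
Output[0,1]: The receptive field on the input at this output position is [10 2 3]. Elementwise product with the kernel and sum: 2·1.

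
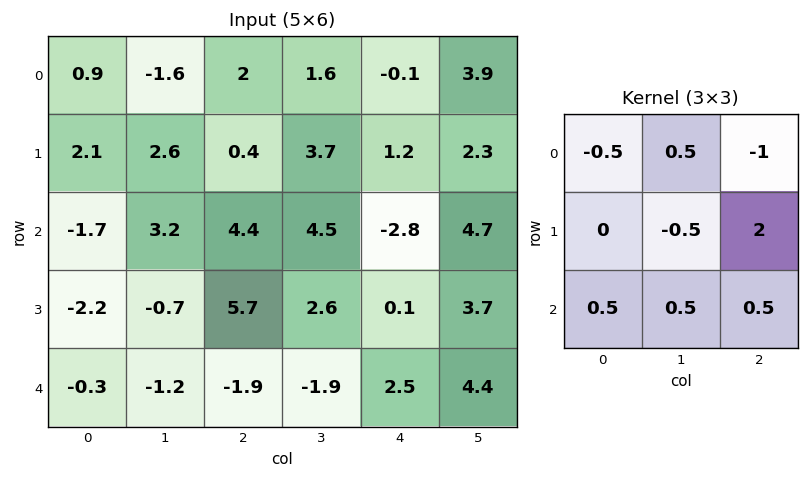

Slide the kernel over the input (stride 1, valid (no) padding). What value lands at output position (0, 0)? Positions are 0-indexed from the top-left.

-0.8

The receptive field on the input at this output position is [0.9 -1.6 2 / 2.1 2.6 0.4 / -1.7 3.2 4.4]. Elementwise product with the kernel and sum: 0.9·-0.5 + -1.6·0.5 + 2·-1 + 2.6·-0.5 + 0.4·2 + -1.7·0.5 + 3.2·0.5 + 4.4·0.5.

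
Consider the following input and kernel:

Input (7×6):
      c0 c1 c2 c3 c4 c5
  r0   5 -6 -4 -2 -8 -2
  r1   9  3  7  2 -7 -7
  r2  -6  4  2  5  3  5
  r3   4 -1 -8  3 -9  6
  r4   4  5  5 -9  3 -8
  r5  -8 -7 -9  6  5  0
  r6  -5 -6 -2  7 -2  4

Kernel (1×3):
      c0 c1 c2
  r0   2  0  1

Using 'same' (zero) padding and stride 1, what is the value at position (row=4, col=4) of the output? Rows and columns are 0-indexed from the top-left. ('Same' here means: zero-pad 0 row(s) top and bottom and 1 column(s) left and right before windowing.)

The receptive field on the zero-padded input at this output position is [-9 3 -8]. Elementwise product with the kernel and sum: -9·2 + -8·1.

-26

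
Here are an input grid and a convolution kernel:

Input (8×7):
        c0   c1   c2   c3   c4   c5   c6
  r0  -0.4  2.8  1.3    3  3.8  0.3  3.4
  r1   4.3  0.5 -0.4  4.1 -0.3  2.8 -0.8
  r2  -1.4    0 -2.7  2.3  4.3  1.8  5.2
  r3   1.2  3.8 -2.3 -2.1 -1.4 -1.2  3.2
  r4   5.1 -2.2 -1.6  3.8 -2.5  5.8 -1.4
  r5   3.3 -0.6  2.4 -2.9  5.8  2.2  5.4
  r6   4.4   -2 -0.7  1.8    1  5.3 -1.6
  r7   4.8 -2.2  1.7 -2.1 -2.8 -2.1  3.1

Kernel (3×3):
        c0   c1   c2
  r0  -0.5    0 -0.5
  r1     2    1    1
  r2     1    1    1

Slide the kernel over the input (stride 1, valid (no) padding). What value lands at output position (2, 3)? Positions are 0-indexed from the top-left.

-1.75

The receptive field on the input at this output position is [2.3 4.3 1.8 / -2.1 -1.4 -1.2 / 3.8 -2.5 5.8]. Elementwise product with the kernel and sum: 2.3·-0.5 + 1.8·-0.5 + -2.1·2 + -1.4·1 + -1.2·1 + 3.8·1 + -2.5·1 + 5.8·1.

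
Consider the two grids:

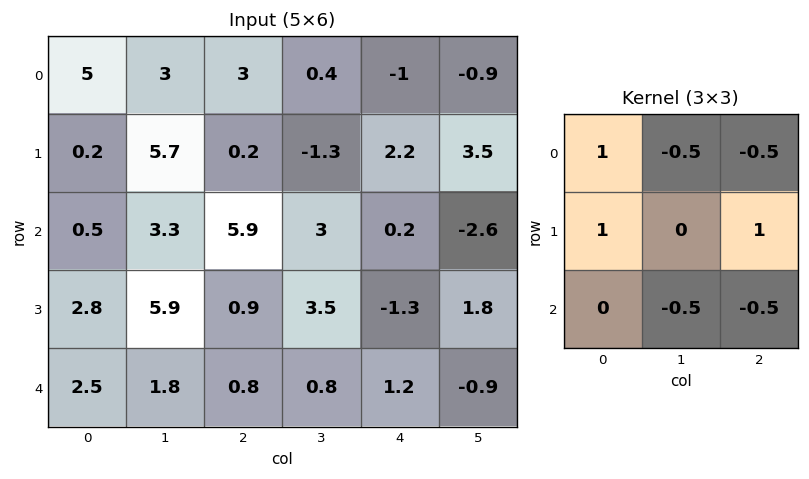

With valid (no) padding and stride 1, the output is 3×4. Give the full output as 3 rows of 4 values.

Output[0,0]: The receptive field on the input at this output position is [5 3 3 / 0.2 5.7 0.2 / 0.5 3.3 5.9]. Elementwise product with the kernel and sum: 5·1 + 3·-0.5 + 3·-0.5 + 0.2·1 + 0.2·1 + 3.3·-0.5 + 5.9·-0.5.
Output[0,1]: The receptive field on the input at this output position is [3 3 0.4 / 5.7 0.2 -1.3 / 3.3 5.9 3]. Elementwise product with the kernel and sum: 3·1 + 3·-0.5 + 0.4·-0.5 + 5.7·1 + -1.3·1 + 5.9·-0.5 + 3·-0.5.

-2.2 1.25 4.1 4.75
0.25 10.35 4.75 -4
-1.7 7.45 2.9 9.35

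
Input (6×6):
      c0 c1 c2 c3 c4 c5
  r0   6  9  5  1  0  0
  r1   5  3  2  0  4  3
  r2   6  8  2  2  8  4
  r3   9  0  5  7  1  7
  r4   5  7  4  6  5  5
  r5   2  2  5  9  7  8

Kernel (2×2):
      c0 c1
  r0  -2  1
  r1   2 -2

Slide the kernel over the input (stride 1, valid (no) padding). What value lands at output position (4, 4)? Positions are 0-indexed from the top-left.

The receptive field on the input at this output position is [5 5 / 7 8]. Elementwise product with the kernel and sum: 5·-2 + 5·1 + 7·2 + 8·-2.

-7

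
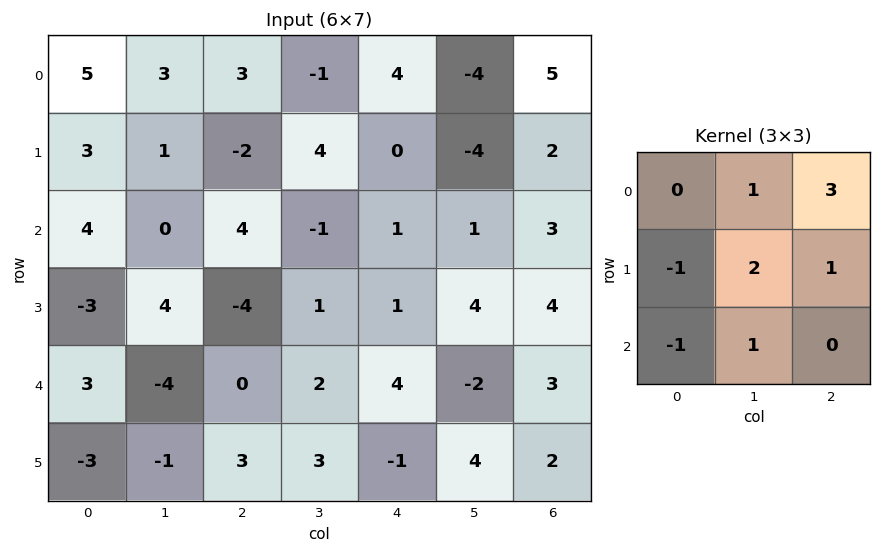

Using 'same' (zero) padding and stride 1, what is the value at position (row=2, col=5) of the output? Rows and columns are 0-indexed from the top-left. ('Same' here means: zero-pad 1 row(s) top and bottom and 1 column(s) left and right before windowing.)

9

The receptive field on the zero-padded input at this output position is [0 -4 2 / 1 1 3 / 1 4 4]. Elementwise product with the kernel and sum: -4·1 + 2·3 + 1·-1 + 1·2 + 3·1 + 1·-1 + 4·1.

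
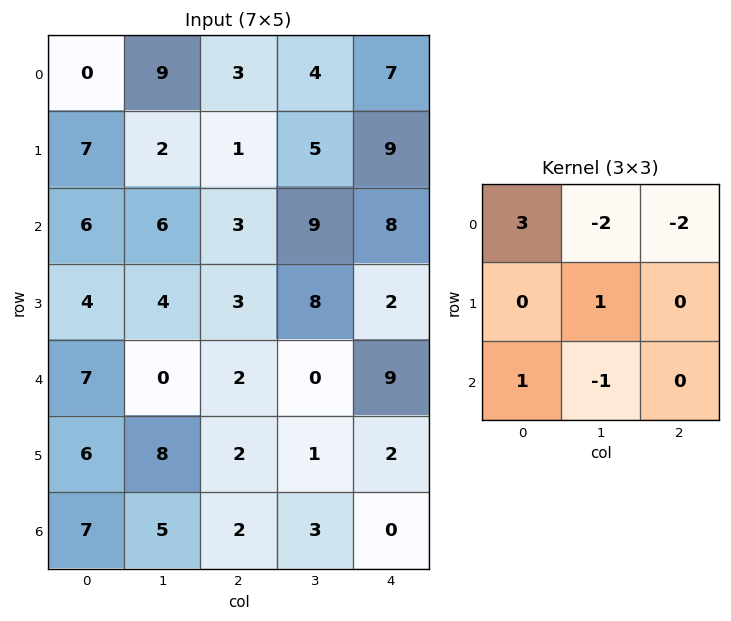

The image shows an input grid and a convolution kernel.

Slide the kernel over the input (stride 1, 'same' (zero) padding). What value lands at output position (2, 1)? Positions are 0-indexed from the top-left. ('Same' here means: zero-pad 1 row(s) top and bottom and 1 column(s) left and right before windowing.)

The receptive field on the zero-padded input at this output position is [7 2 1 / 6 6 3 / 4 4 3]. Elementwise product with the kernel and sum: 7·3 + 2·-2 + 1·-2 + 6·1 + 4·1 + 4·-1.

21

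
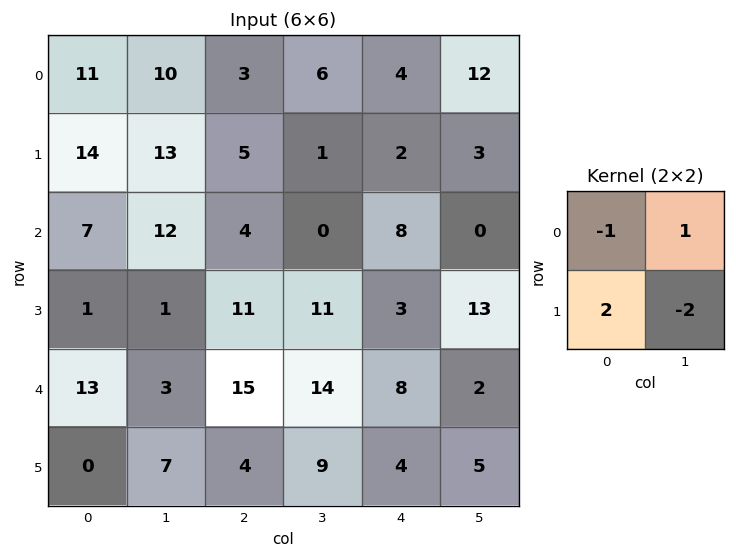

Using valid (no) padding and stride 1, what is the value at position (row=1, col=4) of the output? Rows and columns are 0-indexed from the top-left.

17

The receptive field on the input at this output position is [2 3 / 8 0]. Elementwise product with the kernel and sum: 2·-1 + 3·1 + 8·2 + 0·-2.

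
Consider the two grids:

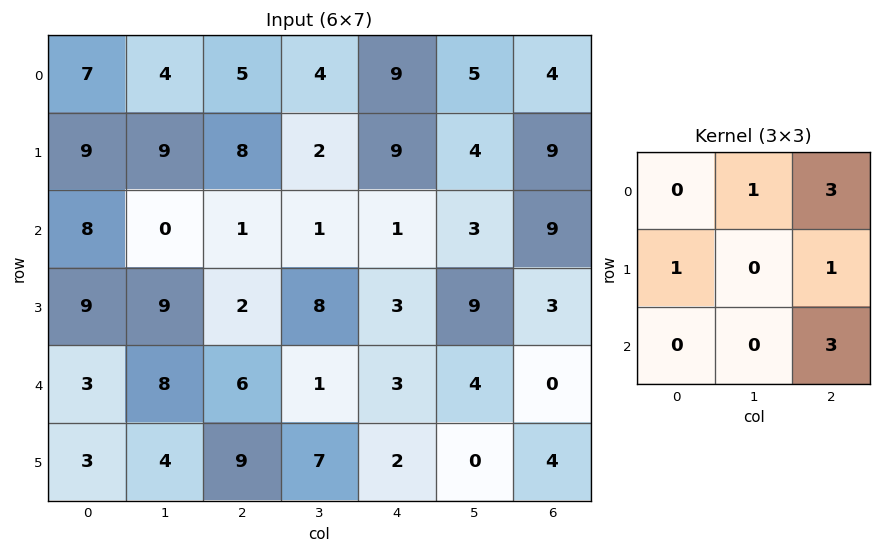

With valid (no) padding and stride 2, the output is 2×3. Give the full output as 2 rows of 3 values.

Output[0,0]: The receptive field on the input at this output position is [7 4 5 / 9 9 8 / 8 0 1]. Elementwise product with the kernel and sum: 4·1 + 5·3 + 9·1 + 8·1 + 1·3.
Output[0,1]: The receptive field on the input at this output position is [5 4 9 / 8 2 9 / 1 1 1]. Elementwise product with the kernel and sum: 4·1 + 9·3 + 8·1 + 9·1 + 1·3.

39 51 62
32 18 36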